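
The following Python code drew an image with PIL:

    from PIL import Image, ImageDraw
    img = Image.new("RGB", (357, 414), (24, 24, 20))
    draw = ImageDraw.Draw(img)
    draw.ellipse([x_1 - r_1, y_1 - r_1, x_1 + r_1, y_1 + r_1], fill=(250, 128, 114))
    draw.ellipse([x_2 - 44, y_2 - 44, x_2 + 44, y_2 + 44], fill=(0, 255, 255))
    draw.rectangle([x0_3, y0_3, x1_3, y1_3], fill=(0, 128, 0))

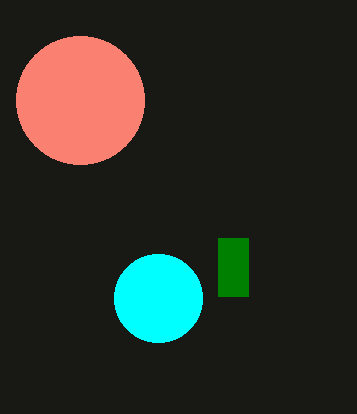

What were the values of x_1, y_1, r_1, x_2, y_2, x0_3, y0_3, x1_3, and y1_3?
x_1 = 80
y_1 = 100
r_1 = 64
x_2 = 158
y_2 = 298
x0_3 = 218
y0_3 = 238
x1_3 = 248
y1_3 = 296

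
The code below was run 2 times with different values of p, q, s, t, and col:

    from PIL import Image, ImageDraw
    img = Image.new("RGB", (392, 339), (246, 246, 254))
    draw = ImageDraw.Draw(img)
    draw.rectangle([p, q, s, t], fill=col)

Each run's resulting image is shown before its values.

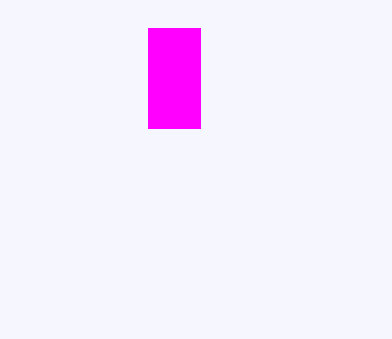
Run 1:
p = 148
q = 28
s = 200
t = 128
col = 'magenta'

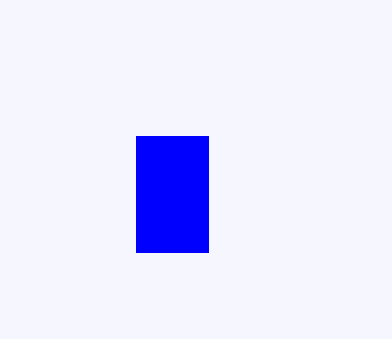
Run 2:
p = 136; q = 136; s = 208; t = 252; col = 'blue'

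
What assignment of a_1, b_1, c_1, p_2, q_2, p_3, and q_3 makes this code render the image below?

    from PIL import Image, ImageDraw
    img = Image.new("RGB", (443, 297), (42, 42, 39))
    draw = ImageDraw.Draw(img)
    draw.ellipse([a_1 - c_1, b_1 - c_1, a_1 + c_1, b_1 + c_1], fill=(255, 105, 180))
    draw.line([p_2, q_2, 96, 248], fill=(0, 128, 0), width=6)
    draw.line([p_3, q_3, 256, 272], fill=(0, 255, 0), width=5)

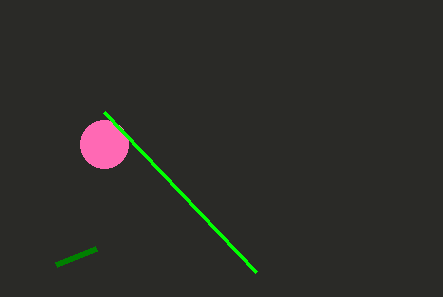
a_1 = 104, b_1 = 144, c_1 = 24, p_2 = 56, q_2 = 264, p_3 = 104, q_3 = 112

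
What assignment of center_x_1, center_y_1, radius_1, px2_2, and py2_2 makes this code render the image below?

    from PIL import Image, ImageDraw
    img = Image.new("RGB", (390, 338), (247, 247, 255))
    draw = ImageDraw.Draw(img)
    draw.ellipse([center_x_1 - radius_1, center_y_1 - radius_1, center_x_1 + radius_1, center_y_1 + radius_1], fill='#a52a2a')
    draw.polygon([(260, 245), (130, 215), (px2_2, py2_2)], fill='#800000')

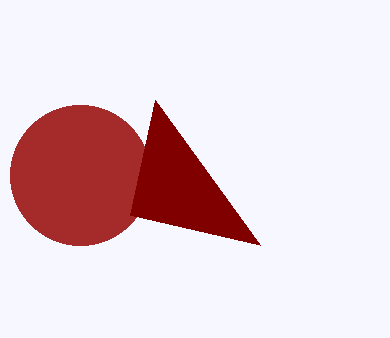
center_x_1 = 80, center_y_1 = 175, radius_1 = 70, px2_2 = 155, py2_2 = 100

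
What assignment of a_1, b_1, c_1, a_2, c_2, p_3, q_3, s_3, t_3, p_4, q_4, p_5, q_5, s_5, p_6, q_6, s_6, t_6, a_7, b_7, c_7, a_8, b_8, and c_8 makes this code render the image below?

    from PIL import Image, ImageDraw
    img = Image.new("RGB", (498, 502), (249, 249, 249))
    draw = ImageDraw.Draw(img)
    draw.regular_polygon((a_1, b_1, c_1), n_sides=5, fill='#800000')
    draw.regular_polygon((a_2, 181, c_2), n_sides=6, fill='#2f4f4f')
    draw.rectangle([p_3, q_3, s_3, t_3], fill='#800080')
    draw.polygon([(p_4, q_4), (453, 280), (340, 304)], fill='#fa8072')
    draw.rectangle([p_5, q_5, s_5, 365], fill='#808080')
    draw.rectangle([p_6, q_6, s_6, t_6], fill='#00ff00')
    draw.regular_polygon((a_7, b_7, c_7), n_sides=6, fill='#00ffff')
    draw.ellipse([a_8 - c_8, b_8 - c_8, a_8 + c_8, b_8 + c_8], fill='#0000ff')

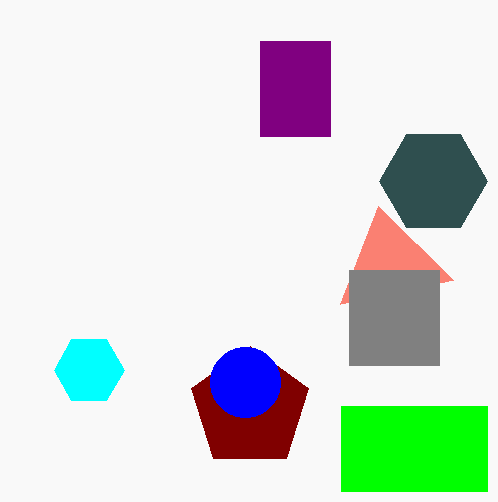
a_1 = 250, b_1 = 408, c_1 = 62, a_2 = 433, c_2 = 54, p_3 = 260, q_3 = 41, s_3 = 330, t_3 = 136, p_4 = 378, q_4 = 206, p_5 = 349, q_5 = 270, s_5 = 439, p_6 = 341, q_6 = 406, s_6 = 487, t_6 = 491, a_7 = 89, b_7 = 370, c_7 = 35, a_8 = 245, b_8 = 382, c_8 = 35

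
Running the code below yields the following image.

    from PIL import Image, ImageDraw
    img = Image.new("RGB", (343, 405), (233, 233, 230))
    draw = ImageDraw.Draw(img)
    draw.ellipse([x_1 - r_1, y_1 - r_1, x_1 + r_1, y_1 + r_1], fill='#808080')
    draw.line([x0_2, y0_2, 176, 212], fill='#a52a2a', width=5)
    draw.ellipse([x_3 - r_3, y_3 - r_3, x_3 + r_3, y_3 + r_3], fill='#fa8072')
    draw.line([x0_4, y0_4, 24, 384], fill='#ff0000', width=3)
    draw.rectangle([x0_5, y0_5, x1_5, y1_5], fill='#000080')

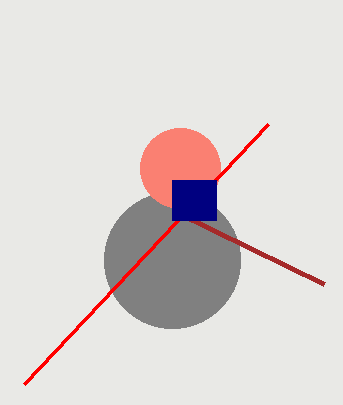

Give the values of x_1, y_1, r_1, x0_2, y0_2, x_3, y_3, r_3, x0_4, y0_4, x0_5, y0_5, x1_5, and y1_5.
x_1 = 172, y_1 = 260, r_1 = 68, x0_2 = 324, y0_2 = 284, x_3 = 180, y_3 = 168, r_3 = 40, x0_4 = 268, y0_4 = 124, x0_5 = 172, y0_5 = 180, x1_5 = 216, y1_5 = 220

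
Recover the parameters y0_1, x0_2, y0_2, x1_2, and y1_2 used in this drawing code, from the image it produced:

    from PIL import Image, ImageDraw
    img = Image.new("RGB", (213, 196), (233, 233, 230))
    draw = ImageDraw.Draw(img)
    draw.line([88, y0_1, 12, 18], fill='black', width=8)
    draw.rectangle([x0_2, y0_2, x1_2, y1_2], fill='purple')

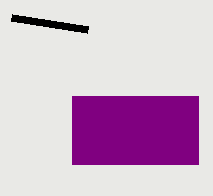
y0_1 = 30
x0_2 = 72
y0_2 = 96
x1_2 = 198
y1_2 = 164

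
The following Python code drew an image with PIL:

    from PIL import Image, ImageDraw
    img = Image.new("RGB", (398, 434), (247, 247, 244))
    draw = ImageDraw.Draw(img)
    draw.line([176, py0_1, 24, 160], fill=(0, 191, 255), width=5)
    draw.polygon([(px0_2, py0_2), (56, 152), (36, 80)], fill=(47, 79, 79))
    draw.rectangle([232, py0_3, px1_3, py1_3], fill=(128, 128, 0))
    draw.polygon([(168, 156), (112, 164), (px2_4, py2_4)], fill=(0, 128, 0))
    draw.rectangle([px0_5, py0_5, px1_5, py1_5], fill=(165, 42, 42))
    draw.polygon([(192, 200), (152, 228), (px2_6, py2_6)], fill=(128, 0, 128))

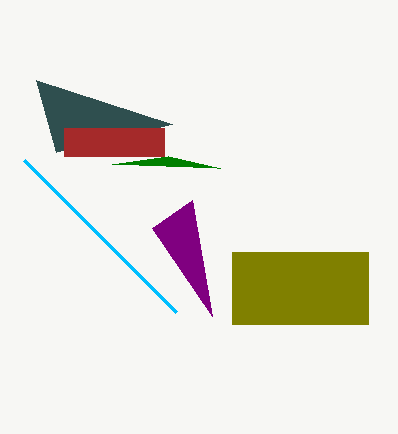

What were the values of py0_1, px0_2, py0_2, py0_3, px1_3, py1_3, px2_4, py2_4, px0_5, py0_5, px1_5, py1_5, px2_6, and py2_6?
py0_1 = 312; px0_2 = 172; py0_2 = 124; py0_3 = 252; px1_3 = 368; py1_3 = 324; px2_4 = 220; py2_4 = 168; px0_5 = 64; py0_5 = 128; px1_5 = 164; py1_5 = 156; px2_6 = 212; py2_6 = 316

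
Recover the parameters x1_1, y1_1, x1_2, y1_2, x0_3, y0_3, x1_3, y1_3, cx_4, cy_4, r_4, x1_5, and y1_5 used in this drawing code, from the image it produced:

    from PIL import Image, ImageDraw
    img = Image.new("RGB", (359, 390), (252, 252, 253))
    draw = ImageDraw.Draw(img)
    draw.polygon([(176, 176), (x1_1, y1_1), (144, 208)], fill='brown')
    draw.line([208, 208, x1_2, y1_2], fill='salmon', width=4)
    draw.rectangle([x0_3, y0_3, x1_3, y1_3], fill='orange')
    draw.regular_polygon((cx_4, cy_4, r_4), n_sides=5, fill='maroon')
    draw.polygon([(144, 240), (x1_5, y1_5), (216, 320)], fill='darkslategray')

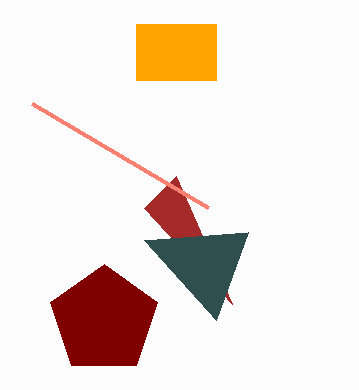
x1_1 = 232, y1_1 = 304, x1_2 = 32, y1_2 = 104, x0_3 = 136, y0_3 = 24, x1_3 = 216, y1_3 = 80, cx_4 = 104, cy_4 = 320, r_4 = 56, x1_5 = 248, y1_5 = 232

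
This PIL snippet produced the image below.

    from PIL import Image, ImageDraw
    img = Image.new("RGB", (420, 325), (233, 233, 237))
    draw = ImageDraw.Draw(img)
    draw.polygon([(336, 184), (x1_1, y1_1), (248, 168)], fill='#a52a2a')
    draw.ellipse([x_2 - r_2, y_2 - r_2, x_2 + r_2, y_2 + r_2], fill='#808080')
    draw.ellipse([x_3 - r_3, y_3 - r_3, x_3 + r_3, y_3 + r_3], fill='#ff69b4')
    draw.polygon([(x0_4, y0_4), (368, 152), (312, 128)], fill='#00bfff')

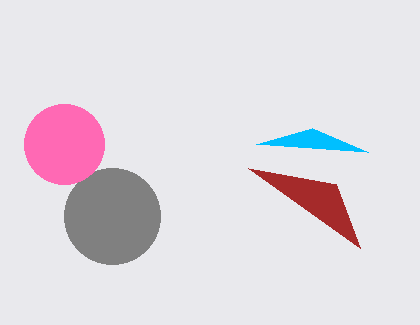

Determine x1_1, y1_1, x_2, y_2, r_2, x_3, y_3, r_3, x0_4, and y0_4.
x1_1 = 360
y1_1 = 248
x_2 = 112
y_2 = 216
r_2 = 48
x_3 = 64
y_3 = 144
r_3 = 40
x0_4 = 256
y0_4 = 144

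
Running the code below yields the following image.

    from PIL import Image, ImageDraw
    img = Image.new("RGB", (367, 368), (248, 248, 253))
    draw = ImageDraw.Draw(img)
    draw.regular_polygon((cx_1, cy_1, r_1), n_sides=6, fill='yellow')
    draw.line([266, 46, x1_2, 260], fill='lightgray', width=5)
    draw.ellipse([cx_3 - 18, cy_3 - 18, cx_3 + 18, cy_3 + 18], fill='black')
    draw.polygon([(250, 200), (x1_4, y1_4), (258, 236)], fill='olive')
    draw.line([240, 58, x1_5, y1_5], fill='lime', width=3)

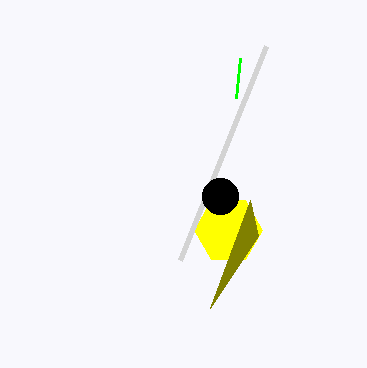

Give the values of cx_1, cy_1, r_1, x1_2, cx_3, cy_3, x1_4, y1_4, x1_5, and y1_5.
cx_1 = 228, cy_1 = 230, r_1 = 34, x1_2 = 180, cx_3 = 220, cy_3 = 196, x1_4 = 210, y1_4 = 308, x1_5 = 236, y1_5 = 98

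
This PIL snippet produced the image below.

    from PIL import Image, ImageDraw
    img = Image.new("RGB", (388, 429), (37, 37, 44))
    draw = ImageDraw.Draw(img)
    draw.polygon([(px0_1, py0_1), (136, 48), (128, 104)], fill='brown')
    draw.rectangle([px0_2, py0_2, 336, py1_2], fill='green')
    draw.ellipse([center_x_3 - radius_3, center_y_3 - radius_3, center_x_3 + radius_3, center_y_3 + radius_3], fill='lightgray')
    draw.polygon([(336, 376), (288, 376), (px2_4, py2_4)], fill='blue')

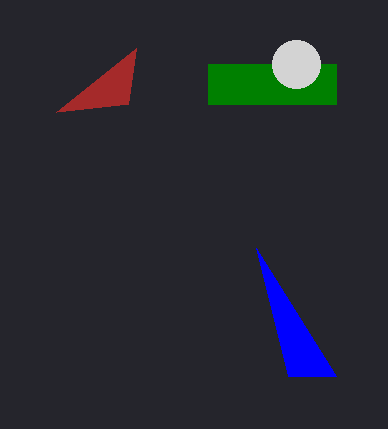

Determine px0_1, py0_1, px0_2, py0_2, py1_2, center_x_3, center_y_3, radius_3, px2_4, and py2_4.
px0_1 = 56, py0_1 = 112, px0_2 = 208, py0_2 = 64, py1_2 = 104, center_x_3 = 296, center_y_3 = 64, radius_3 = 24, px2_4 = 256, py2_4 = 248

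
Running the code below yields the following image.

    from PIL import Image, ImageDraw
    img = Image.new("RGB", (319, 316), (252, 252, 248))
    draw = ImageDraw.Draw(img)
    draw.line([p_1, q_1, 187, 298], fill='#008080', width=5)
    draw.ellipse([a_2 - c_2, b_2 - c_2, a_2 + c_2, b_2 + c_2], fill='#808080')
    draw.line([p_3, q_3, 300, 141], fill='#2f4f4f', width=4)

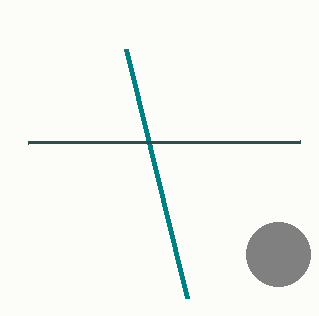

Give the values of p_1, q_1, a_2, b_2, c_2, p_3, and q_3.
p_1 = 126; q_1 = 49; a_2 = 278; b_2 = 254; c_2 = 32; p_3 = 28; q_3 = 142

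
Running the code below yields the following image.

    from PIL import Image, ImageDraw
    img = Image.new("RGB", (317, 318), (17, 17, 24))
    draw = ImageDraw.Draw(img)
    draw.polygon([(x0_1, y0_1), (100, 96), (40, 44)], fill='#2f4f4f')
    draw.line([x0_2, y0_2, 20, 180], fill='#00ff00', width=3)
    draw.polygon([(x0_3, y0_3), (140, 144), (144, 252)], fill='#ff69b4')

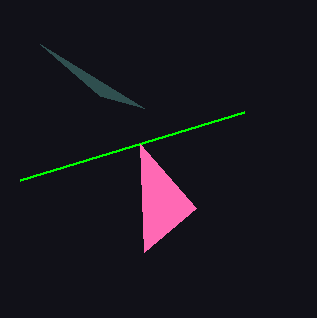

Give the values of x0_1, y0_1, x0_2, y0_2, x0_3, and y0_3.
x0_1 = 144
y0_1 = 108
x0_2 = 244
y0_2 = 112
x0_3 = 196
y0_3 = 208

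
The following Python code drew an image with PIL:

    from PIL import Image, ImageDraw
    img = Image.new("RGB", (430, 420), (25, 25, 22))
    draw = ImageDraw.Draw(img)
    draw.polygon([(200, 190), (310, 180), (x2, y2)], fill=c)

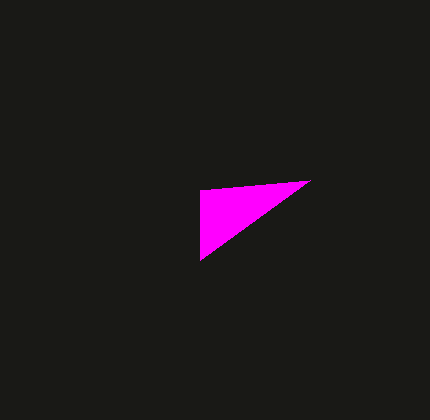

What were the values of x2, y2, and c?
x2 = 200
y2 = 260
c = 'magenta'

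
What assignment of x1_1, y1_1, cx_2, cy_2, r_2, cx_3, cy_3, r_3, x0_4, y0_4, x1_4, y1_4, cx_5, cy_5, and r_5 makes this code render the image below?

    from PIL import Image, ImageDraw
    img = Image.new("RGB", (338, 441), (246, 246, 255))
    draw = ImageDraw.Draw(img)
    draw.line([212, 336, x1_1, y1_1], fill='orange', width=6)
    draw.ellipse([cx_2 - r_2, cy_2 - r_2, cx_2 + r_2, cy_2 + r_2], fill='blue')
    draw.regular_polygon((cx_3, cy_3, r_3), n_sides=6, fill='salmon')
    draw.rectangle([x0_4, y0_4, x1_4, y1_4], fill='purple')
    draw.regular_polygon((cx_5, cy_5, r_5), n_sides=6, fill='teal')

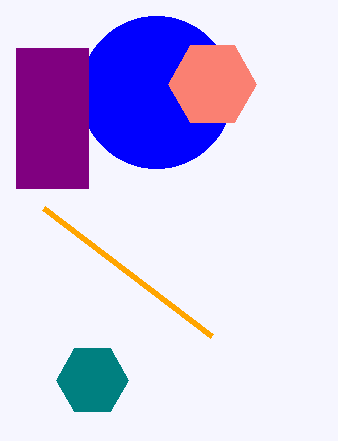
x1_1 = 44; y1_1 = 208; cx_2 = 156; cy_2 = 92; r_2 = 76; cx_3 = 212; cy_3 = 84; r_3 = 44; x0_4 = 16; y0_4 = 48; x1_4 = 88; y1_4 = 188; cx_5 = 92; cy_5 = 380; r_5 = 36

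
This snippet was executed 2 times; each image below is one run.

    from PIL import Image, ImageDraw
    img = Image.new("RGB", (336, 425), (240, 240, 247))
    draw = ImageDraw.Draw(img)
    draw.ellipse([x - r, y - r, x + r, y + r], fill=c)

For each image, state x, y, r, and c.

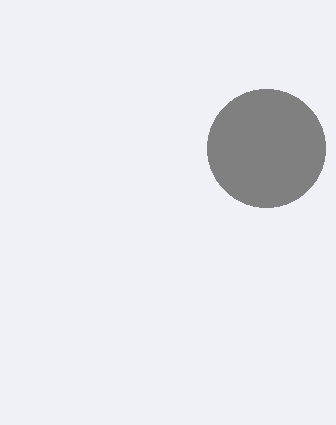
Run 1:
x = 266, y = 148, r = 59, c = 'gray'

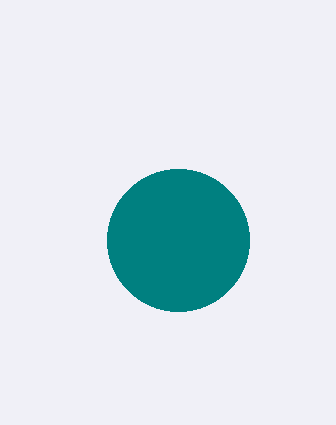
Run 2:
x = 178
y = 240
r = 71
c = 'teal'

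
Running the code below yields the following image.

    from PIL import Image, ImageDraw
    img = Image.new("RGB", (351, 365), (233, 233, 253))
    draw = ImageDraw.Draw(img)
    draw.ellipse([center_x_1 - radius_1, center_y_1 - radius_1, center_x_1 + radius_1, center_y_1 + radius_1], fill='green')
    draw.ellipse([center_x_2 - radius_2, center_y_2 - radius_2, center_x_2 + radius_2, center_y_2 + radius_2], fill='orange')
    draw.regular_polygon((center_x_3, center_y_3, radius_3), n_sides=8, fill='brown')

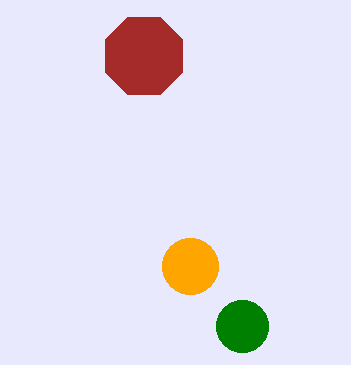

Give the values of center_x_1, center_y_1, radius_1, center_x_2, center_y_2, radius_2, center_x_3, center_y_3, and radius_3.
center_x_1 = 242; center_y_1 = 326; radius_1 = 26; center_x_2 = 190; center_y_2 = 266; radius_2 = 28; center_x_3 = 144; center_y_3 = 56; radius_3 = 42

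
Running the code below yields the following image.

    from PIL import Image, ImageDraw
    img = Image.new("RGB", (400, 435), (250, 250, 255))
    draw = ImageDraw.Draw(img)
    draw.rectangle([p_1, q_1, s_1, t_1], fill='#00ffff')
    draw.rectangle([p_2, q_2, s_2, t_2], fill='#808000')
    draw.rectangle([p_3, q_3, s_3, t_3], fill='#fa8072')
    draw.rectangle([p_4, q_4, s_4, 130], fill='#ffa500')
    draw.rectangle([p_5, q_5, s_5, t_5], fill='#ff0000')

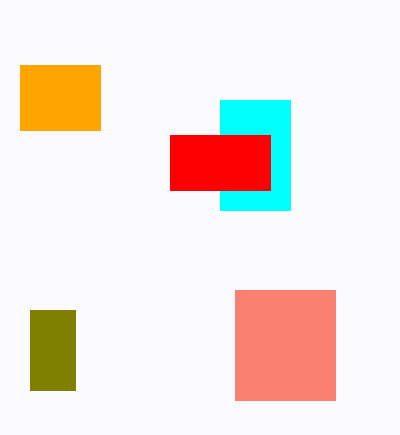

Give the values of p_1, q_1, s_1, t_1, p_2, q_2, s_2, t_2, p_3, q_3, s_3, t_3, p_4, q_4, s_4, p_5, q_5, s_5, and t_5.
p_1 = 220
q_1 = 100
s_1 = 290
t_1 = 210
p_2 = 30
q_2 = 310
s_2 = 75
t_2 = 390
p_3 = 235
q_3 = 290
s_3 = 335
t_3 = 400
p_4 = 20
q_4 = 65
s_4 = 100
p_5 = 170
q_5 = 135
s_5 = 270
t_5 = 190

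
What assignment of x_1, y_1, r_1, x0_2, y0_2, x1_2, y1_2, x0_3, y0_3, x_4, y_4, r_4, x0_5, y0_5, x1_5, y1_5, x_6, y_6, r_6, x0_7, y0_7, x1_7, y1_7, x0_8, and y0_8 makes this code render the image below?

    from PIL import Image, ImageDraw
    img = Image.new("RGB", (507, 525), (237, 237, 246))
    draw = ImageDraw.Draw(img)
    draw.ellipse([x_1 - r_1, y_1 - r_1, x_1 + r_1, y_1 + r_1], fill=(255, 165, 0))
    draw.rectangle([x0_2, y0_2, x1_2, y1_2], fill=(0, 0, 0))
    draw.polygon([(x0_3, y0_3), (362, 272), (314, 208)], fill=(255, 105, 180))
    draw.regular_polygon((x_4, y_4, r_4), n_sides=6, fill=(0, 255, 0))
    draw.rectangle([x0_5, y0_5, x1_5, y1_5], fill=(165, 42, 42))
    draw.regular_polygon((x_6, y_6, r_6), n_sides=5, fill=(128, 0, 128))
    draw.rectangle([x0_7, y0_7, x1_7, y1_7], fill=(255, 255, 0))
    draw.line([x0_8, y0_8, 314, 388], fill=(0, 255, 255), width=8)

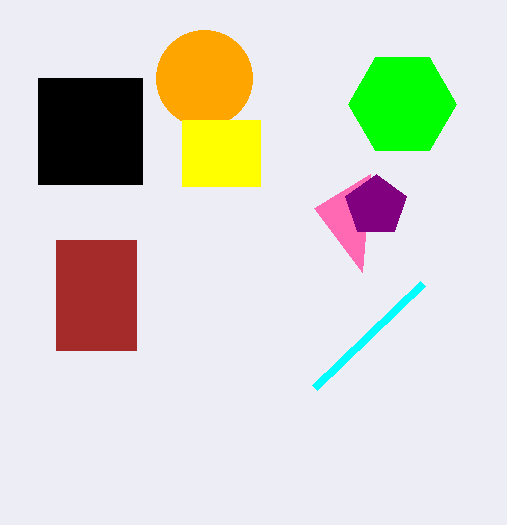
x_1 = 204, y_1 = 78, r_1 = 48, x0_2 = 38, y0_2 = 78, x1_2 = 142, y1_2 = 184, x0_3 = 370, y0_3 = 174, x_4 = 402, y_4 = 104, r_4 = 54, x0_5 = 56, y0_5 = 240, x1_5 = 136, y1_5 = 350, x_6 = 376, y_6 = 206, r_6 = 32, x0_7 = 182, y0_7 = 120, x1_7 = 260, y1_7 = 186, x0_8 = 422, y0_8 = 284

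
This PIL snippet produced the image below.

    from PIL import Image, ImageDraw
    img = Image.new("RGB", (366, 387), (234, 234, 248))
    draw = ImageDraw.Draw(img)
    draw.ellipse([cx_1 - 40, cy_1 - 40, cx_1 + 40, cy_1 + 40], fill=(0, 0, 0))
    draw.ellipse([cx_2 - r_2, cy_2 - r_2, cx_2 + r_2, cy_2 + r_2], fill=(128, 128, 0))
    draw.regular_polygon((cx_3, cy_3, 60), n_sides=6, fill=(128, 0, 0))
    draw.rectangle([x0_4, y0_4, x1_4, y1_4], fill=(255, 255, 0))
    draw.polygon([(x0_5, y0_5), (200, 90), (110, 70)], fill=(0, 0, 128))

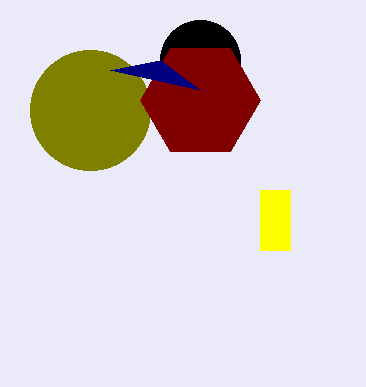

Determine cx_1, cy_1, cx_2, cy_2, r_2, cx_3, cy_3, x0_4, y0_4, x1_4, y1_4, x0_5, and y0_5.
cx_1 = 200
cy_1 = 60
cx_2 = 90
cy_2 = 110
r_2 = 60
cx_3 = 200
cy_3 = 100
x0_4 = 260
y0_4 = 190
x1_4 = 290
y1_4 = 250
x0_5 = 160
y0_5 = 60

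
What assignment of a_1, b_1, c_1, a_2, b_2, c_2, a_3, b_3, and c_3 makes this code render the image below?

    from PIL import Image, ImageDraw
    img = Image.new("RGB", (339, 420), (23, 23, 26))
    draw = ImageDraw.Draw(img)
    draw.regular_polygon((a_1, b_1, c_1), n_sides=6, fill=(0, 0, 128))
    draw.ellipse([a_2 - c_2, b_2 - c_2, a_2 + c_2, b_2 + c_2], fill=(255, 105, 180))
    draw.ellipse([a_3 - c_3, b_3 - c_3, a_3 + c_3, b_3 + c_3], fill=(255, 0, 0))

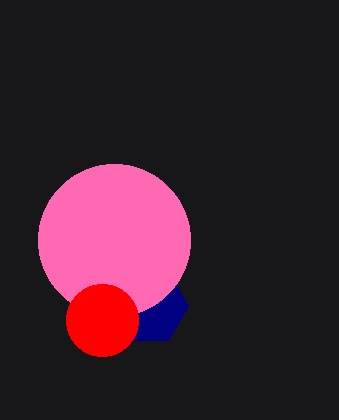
a_1 = 148
b_1 = 306
c_1 = 40
a_2 = 114
b_2 = 240
c_2 = 76
a_3 = 102
b_3 = 320
c_3 = 36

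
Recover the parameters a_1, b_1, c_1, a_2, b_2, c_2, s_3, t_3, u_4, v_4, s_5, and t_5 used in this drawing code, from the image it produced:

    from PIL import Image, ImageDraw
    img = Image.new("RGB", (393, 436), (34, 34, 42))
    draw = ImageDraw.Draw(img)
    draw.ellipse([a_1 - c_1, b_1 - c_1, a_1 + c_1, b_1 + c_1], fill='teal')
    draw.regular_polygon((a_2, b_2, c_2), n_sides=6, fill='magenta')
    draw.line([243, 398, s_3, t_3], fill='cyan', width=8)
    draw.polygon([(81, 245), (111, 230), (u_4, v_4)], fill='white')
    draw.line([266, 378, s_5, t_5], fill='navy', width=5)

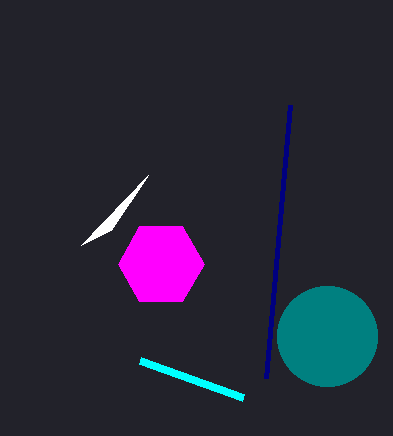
a_1 = 327; b_1 = 336; c_1 = 50; a_2 = 161; b_2 = 264; c_2 = 43; s_3 = 140; t_3 = 361; u_4 = 148; v_4 = 175; s_5 = 290; t_5 = 105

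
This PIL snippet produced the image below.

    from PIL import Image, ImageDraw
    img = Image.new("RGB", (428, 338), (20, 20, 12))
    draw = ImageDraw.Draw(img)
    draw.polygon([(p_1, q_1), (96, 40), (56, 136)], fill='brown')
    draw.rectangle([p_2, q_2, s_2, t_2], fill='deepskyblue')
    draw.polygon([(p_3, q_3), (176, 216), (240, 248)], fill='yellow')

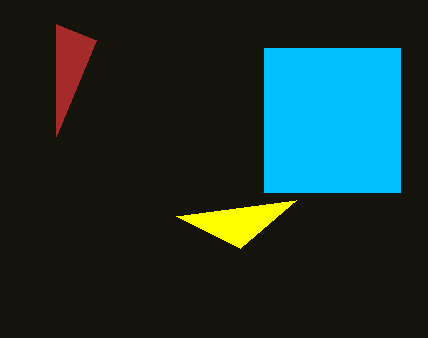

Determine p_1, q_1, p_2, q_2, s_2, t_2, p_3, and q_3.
p_1 = 56
q_1 = 24
p_2 = 264
q_2 = 48
s_2 = 400
t_2 = 192
p_3 = 296
q_3 = 200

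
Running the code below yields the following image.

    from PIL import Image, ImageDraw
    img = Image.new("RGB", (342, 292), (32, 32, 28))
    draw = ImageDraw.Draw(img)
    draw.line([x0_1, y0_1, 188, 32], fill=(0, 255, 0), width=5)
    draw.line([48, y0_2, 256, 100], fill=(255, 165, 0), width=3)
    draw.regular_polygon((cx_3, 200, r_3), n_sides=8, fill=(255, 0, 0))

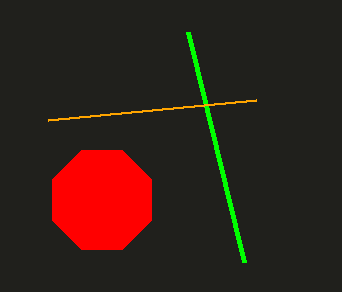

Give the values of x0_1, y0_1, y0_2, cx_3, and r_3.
x0_1 = 244; y0_1 = 262; y0_2 = 120; cx_3 = 102; r_3 = 54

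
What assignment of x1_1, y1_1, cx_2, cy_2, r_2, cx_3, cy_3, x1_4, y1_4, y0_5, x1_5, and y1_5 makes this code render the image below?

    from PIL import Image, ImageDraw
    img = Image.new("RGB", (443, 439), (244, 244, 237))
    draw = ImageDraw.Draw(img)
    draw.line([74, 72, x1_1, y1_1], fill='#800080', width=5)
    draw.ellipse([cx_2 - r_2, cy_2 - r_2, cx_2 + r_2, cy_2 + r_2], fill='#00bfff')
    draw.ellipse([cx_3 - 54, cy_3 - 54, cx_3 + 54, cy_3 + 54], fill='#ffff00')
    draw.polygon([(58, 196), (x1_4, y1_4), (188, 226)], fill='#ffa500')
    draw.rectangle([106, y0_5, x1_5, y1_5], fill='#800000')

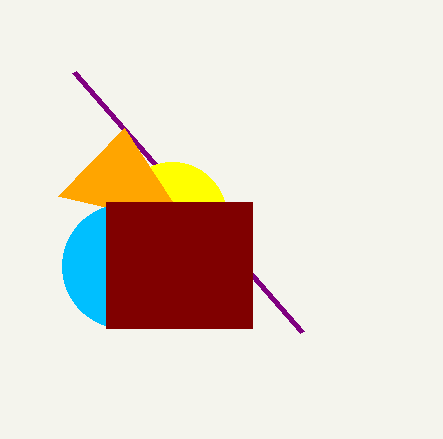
x1_1 = 302
y1_1 = 332
cx_2 = 124
cy_2 = 266
r_2 = 62
cx_3 = 172
cy_3 = 216
x1_4 = 124
y1_4 = 128
y0_5 = 202
x1_5 = 252
y1_5 = 328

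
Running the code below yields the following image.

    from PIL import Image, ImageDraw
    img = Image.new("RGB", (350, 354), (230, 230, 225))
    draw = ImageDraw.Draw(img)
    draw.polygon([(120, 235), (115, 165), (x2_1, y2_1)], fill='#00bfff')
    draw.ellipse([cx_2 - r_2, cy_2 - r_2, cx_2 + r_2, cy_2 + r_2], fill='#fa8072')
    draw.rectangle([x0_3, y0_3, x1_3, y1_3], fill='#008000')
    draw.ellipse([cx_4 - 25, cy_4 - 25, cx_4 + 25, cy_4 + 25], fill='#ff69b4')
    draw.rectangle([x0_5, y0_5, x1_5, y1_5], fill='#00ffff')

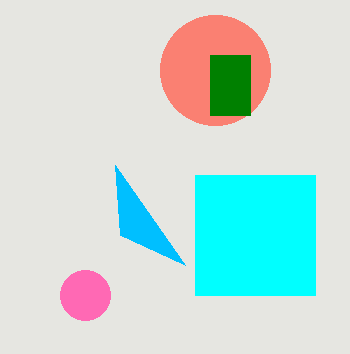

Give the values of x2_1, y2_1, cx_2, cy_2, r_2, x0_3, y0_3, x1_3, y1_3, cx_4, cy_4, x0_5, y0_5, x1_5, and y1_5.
x2_1 = 185, y2_1 = 265, cx_2 = 215, cy_2 = 70, r_2 = 55, x0_3 = 210, y0_3 = 55, x1_3 = 250, y1_3 = 115, cx_4 = 85, cy_4 = 295, x0_5 = 195, y0_5 = 175, x1_5 = 315, y1_5 = 295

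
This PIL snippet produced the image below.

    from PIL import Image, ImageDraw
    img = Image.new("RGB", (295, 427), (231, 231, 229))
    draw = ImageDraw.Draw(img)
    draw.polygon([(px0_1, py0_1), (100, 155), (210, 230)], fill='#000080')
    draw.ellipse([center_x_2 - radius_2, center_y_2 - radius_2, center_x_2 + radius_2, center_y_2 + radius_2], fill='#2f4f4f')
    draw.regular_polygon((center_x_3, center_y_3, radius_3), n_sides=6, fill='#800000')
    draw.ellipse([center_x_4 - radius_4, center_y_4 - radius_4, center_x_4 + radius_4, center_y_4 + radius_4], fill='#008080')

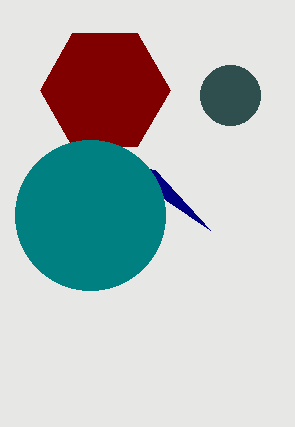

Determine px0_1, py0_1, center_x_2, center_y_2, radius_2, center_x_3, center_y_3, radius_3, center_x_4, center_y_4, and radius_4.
px0_1 = 155, py0_1 = 170, center_x_2 = 230, center_y_2 = 95, radius_2 = 30, center_x_3 = 105, center_y_3 = 90, radius_3 = 65, center_x_4 = 90, center_y_4 = 215, radius_4 = 75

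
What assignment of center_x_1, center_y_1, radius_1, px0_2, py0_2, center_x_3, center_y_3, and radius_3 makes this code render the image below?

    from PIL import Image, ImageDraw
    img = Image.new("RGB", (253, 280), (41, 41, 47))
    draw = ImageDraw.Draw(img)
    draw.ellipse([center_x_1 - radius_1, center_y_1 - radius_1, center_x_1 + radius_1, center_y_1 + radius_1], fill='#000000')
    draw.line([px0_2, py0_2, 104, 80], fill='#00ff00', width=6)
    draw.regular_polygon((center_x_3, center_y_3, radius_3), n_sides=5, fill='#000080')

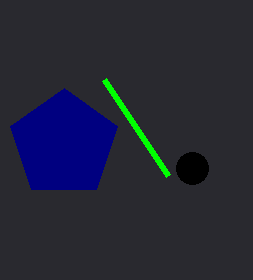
center_x_1 = 192, center_y_1 = 168, radius_1 = 16, px0_2 = 168, py0_2 = 176, center_x_3 = 64, center_y_3 = 144, radius_3 = 56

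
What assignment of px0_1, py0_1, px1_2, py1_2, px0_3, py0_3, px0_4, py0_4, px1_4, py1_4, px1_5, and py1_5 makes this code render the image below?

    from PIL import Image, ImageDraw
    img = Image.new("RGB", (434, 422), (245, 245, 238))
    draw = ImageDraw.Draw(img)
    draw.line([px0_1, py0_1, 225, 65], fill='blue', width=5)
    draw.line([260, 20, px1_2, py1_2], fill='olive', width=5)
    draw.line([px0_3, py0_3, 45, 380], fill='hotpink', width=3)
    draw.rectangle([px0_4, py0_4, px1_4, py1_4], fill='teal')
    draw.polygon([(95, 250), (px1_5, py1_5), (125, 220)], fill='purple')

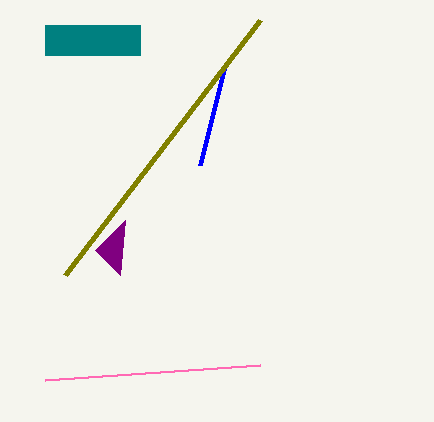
px0_1 = 200
py0_1 = 165
px1_2 = 65
py1_2 = 275
px0_3 = 260
py0_3 = 365
px0_4 = 45
py0_4 = 25
px1_4 = 140
py1_4 = 55
px1_5 = 120
py1_5 = 275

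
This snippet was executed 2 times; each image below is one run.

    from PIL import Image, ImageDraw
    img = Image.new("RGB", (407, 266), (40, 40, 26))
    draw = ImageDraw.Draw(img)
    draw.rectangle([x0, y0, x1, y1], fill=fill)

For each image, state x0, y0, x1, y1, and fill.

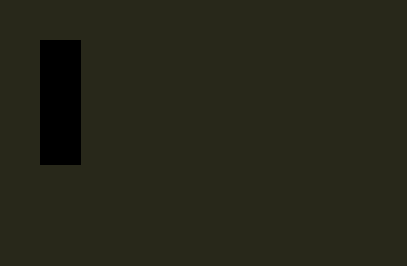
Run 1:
x0 = 40
y0 = 40
x1 = 80
y1 = 164
fill = 'black'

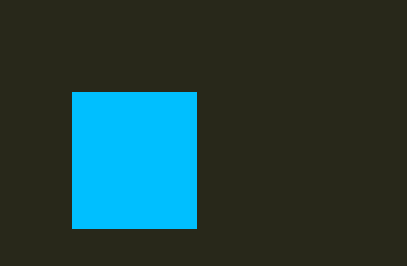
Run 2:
x0 = 72
y0 = 92
x1 = 196
y1 = 228
fill = 'deepskyblue'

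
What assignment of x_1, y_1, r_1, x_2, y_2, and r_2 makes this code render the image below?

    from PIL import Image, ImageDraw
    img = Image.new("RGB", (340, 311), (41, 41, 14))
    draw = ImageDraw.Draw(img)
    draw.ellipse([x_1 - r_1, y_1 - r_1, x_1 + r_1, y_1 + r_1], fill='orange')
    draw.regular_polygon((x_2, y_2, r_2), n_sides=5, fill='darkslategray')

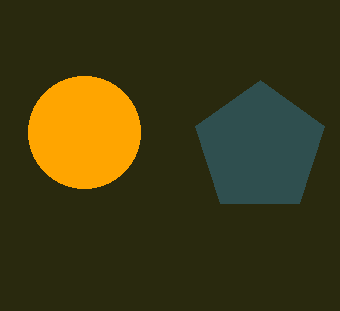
x_1 = 84; y_1 = 132; r_1 = 56; x_2 = 260; y_2 = 148; r_2 = 68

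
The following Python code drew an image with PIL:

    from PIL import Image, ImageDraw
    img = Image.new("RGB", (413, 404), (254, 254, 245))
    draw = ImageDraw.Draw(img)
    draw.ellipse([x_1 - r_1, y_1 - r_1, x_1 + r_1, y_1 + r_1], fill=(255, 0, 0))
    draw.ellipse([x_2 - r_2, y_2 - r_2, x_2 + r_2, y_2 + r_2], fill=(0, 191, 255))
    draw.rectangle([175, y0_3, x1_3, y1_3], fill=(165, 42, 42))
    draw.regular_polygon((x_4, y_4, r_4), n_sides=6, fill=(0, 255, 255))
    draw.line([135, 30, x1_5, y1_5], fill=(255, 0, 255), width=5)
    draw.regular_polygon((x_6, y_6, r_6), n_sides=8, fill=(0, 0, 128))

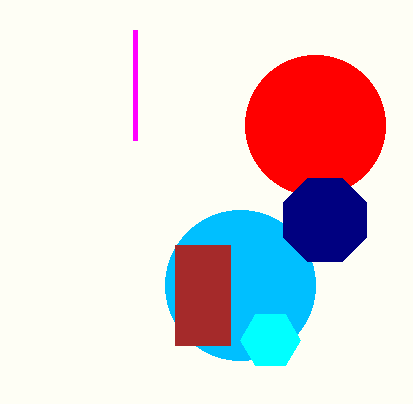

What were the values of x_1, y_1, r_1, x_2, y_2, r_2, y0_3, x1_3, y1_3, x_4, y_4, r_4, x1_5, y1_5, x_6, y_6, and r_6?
x_1 = 315
y_1 = 125
r_1 = 70
x_2 = 240
y_2 = 285
r_2 = 75
y0_3 = 245
x1_3 = 230
y1_3 = 345
x_4 = 270
y_4 = 340
r_4 = 30
x1_5 = 135
y1_5 = 140
x_6 = 325
y_6 = 220
r_6 = 45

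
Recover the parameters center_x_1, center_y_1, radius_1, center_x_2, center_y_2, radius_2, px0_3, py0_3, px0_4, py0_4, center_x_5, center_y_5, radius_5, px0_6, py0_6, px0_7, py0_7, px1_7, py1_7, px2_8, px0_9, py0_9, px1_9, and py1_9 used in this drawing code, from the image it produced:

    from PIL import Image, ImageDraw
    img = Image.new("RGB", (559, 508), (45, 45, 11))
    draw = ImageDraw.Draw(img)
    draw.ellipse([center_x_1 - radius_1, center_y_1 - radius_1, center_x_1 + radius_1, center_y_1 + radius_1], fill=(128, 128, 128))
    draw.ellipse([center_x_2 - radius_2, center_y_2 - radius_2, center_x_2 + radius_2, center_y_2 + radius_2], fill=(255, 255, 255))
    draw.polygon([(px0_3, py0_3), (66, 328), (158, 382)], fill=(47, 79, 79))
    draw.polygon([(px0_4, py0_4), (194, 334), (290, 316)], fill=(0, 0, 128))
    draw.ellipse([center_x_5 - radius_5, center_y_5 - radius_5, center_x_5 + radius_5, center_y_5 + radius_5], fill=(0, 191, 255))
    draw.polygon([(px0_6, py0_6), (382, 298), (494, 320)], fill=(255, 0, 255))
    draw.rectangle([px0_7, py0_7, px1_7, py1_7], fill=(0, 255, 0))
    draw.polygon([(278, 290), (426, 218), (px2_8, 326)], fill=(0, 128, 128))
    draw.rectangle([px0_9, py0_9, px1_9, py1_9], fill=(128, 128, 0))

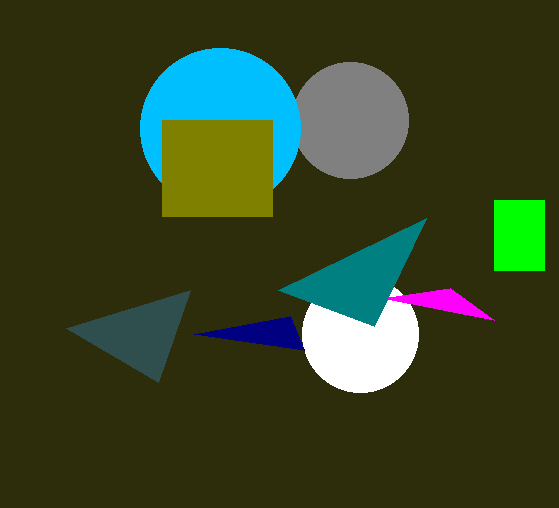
center_x_1 = 350
center_y_1 = 120
radius_1 = 58
center_x_2 = 360
center_y_2 = 334
radius_2 = 58
px0_3 = 190
py0_3 = 290
px0_4 = 304
py0_4 = 350
center_x_5 = 220
center_y_5 = 128
radius_5 = 80
px0_6 = 450
py0_6 = 288
px0_7 = 494
py0_7 = 200
px1_7 = 544
py1_7 = 270
px2_8 = 374
px0_9 = 162
py0_9 = 120
px1_9 = 272
py1_9 = 216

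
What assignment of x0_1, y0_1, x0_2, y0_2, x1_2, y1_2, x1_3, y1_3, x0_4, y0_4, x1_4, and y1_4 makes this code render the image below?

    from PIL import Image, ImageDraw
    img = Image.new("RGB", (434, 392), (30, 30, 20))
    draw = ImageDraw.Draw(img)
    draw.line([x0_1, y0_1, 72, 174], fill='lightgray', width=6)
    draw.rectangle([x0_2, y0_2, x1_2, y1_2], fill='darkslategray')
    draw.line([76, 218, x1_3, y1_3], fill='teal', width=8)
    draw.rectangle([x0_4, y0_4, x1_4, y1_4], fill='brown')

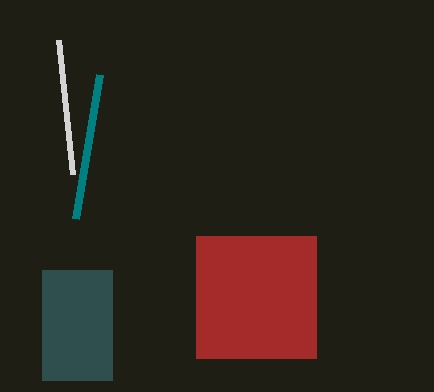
x0_1 = 58; y0_1 = 40; x0_2 = 42; y0_2 = 270; x1_2 = 112; y1_2 = 380; x1_3 = 100; y1_3 = 74; x0_4 = 196; y0_4 = 236; x1_4 = 316; y1_4 = 358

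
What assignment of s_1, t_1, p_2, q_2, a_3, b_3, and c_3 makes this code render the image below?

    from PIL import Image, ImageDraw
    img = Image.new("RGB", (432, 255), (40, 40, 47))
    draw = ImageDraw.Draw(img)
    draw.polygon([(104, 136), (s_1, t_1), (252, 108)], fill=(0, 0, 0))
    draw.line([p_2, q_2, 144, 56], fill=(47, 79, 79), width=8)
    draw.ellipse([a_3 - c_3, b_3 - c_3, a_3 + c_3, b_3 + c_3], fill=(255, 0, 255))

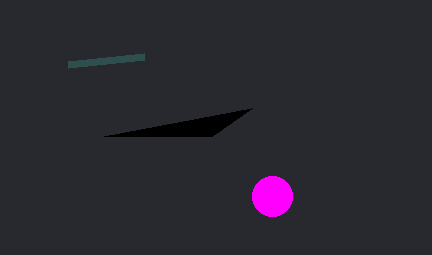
s_1 = 212; t_1 = 136; p_2 = 68; q_2 = 64; a_3 = 272; b_3 = 196; c_3 = 20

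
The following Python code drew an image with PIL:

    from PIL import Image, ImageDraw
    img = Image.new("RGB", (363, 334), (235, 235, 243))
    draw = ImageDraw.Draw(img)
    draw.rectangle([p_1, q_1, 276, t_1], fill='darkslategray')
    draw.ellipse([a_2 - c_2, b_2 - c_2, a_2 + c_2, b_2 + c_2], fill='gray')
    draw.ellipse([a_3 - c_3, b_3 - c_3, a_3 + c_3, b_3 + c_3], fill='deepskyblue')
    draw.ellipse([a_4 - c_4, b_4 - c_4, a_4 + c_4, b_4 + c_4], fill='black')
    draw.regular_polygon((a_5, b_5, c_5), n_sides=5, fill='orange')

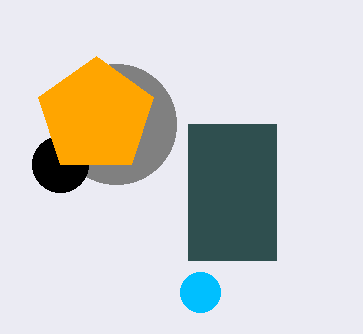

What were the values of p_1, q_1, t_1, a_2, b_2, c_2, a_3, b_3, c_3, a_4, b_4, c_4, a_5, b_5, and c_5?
p_1 = 188; q_1 = 124; t_1 = 260; a_2 = 116; b_2 = 124; c_2 = 60; a_3 = 200; b_3 = 292; c_3 = 20; a_4 = 60; b_4 = 164; c_4 = 28; a_5 = 96; b_5 = 116; c_5 = 60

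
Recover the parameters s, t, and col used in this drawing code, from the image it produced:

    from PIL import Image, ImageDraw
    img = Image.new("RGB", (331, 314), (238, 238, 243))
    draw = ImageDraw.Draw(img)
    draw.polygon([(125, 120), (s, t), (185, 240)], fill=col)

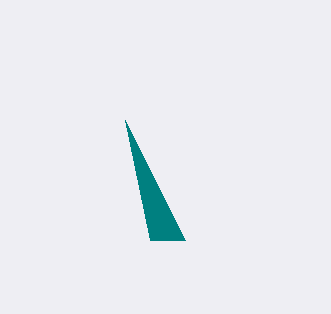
s = 150
t = 240
col = 'teal'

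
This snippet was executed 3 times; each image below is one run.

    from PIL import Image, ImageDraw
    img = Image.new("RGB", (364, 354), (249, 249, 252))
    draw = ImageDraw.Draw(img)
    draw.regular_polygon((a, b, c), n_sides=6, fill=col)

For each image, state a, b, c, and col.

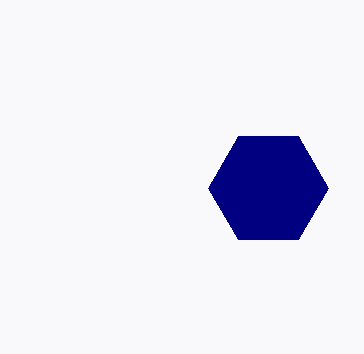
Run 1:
a = 268, b = 188, c = 60, col = 'navy'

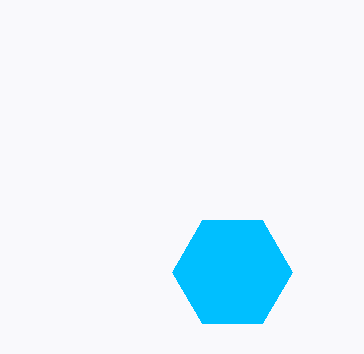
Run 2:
a = 232; b = 272; c = 60; col = 'deepskyblue'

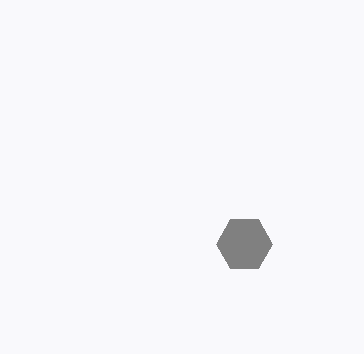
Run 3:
a = 244
b = 244
c = 28
col = 'gray'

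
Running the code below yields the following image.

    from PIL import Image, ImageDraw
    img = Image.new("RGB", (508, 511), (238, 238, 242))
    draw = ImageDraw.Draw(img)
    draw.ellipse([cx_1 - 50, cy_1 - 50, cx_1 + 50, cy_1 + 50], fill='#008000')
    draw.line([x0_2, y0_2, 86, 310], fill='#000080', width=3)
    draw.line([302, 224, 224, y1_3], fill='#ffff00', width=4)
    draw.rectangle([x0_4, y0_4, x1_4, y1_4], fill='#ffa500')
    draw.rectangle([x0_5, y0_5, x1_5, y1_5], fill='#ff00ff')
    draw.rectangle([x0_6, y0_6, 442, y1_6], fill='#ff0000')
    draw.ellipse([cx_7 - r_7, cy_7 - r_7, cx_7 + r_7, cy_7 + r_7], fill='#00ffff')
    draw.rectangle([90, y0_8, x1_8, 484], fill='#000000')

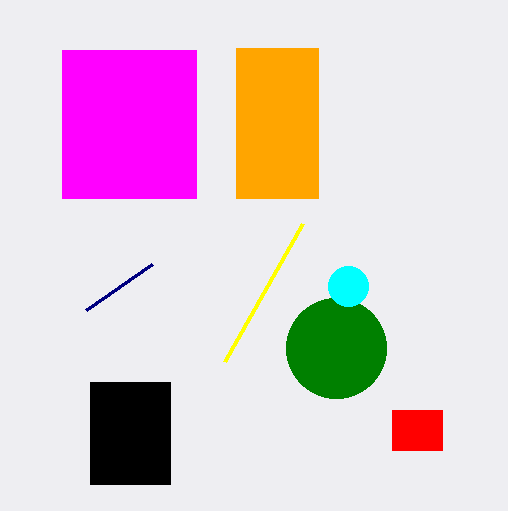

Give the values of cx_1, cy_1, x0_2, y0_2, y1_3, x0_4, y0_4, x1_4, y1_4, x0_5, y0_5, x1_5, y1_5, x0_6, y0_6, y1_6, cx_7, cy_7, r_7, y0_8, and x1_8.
cx_1 = 336
cy_1 = 348
x0_2 = 152
y0_2 = 264
y1_3 = 362
x0_4 = 236
y0_4 = 48
x1_4 = 318
y1_4 = 198
x0_5 = 62
y0_5 = 50
x1_5 = 196
y1_5 = 198
x0_6 = 392
y0_6 = 410
y1_6 = 450
cx_7 = 348
cy_7 = 286
r_7 = 20
y0_8 = 382
x1_8 = 170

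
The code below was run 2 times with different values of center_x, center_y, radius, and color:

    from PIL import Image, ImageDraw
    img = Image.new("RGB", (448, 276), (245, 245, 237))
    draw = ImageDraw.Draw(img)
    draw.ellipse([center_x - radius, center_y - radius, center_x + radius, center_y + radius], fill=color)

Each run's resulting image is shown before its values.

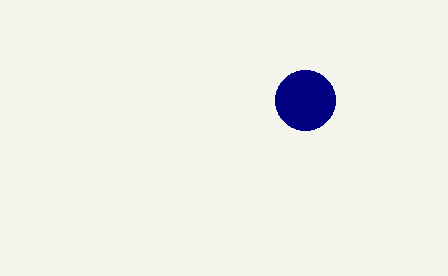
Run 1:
center_x = 305, center_y = 100, radius = 30, color = 'navy'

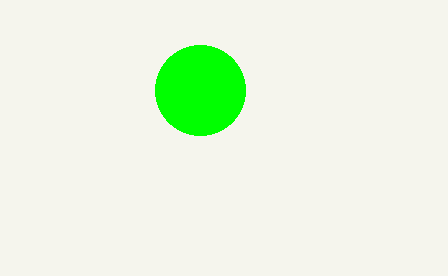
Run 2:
center_x = 200, center_y = 90, radius = 45, color = 'lime'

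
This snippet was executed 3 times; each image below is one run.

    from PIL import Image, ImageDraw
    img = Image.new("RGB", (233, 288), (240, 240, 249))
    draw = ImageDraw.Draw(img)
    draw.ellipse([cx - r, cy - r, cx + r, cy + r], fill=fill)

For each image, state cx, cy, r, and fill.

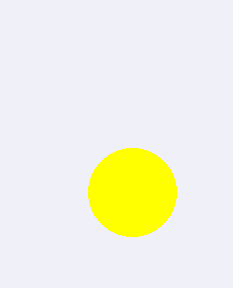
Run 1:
cx = 132
cy = 192
r = 44
fill = 'yellow'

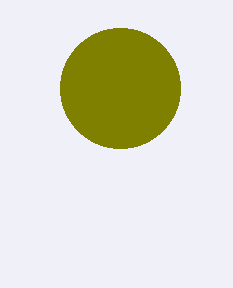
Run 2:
cx = 120
cy = 88
r = 60
fill = 'olive'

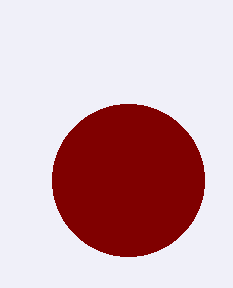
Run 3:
cx = 128, cy = 180, r = 76, fill = 'maroon'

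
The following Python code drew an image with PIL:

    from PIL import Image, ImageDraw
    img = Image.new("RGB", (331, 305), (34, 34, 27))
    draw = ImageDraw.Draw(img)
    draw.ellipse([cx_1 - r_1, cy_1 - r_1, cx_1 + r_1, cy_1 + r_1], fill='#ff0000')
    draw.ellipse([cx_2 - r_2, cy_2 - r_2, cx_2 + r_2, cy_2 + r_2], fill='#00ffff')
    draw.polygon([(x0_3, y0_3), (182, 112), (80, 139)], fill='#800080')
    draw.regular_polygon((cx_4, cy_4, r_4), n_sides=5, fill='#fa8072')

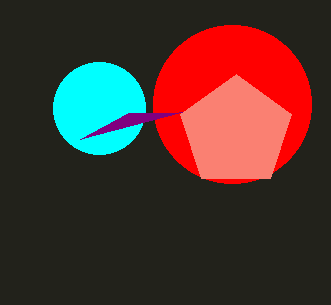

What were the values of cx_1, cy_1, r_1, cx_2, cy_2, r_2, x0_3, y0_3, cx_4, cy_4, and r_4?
cx_1 = 232, cy_1 = 104, r_1 = 79, cx_2 = 99, cy_2 = 108, r_2 = 46, x0_3 = 128, y0_3 = 113, cx_4 = 236, cy_4 = 132, r_4 = 58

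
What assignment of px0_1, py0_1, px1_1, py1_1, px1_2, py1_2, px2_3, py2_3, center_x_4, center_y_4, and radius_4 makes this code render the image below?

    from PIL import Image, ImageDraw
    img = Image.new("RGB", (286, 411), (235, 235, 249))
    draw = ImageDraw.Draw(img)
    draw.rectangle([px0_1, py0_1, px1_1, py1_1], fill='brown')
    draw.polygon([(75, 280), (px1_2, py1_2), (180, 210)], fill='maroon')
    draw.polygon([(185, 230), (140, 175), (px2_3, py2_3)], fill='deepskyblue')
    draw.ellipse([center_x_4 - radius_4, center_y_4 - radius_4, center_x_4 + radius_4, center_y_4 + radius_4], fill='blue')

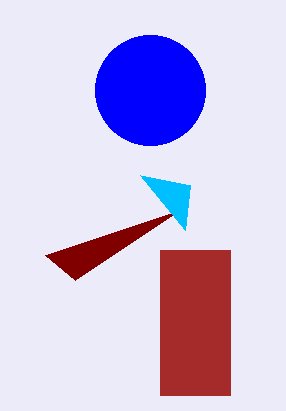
px0_1 = 160
py0_1 = 250
px1_1 = 230
py1_1 = 395
px1_2 = 45
py1_2 = 255
px2_3 = 190
py2_3 = 185
center_x_4 = 150
center_y_4 = 90
radius_4 = 55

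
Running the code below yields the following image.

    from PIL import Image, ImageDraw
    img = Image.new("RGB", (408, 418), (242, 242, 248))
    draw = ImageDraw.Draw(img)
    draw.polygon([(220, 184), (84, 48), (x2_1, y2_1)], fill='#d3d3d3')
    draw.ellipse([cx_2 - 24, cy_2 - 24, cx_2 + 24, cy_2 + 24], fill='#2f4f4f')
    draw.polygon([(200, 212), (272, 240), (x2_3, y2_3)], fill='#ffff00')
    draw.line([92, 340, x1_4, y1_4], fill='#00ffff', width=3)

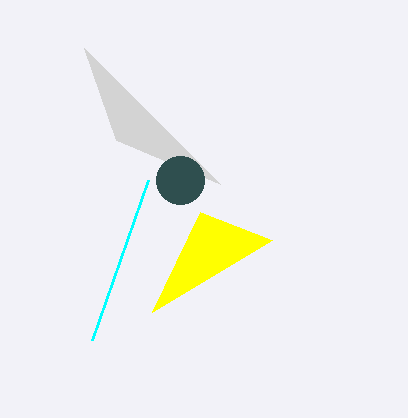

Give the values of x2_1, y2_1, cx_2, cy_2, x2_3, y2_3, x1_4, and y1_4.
x2_1 = 116; y2_1 = 140; cx_2 = 180; cy_2 = 180; x2_3 = 152; y2_3 = 312; x1_4 = 148; y1_4 = 180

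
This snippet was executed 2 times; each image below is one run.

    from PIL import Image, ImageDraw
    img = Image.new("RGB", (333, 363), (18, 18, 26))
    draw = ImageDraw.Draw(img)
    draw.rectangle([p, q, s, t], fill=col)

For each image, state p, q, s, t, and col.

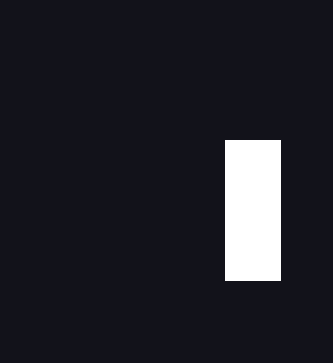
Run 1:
p = 225, q = 140, s = 280, t = 280, col = 'white'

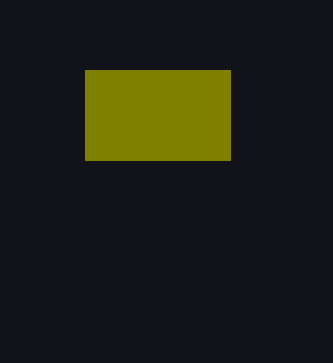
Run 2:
p = 85
q = 70
s = 230
t = 160
col = 'olive'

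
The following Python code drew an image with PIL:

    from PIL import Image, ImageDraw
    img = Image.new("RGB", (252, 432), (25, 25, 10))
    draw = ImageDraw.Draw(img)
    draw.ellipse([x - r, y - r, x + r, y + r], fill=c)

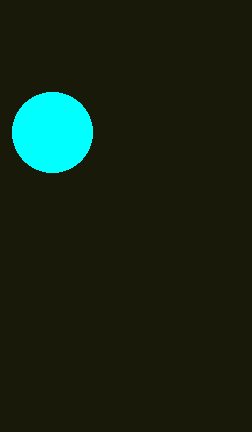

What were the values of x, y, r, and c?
x = 52; y = 132; r = 40; c = 'cyan'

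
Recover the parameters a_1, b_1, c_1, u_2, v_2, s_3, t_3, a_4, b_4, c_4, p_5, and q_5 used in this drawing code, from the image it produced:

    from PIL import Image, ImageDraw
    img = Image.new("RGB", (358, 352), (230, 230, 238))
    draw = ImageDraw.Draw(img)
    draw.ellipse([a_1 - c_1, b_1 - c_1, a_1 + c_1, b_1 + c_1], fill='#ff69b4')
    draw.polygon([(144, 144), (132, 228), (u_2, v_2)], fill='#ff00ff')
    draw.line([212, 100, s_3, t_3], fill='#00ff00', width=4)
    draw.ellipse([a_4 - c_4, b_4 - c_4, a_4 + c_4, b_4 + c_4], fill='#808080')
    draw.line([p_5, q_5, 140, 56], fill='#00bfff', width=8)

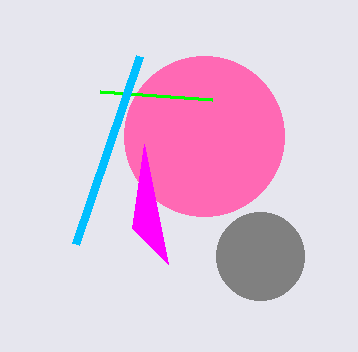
a_1 = 204; b_1 = 136; c_1 = 80; u_2 = 168; v_2 = 264; s_3 = 100; t_3 = 92; a_4 = 260; b_4 = 256; c_4 = 44; p_5 = 76; q_5 = 244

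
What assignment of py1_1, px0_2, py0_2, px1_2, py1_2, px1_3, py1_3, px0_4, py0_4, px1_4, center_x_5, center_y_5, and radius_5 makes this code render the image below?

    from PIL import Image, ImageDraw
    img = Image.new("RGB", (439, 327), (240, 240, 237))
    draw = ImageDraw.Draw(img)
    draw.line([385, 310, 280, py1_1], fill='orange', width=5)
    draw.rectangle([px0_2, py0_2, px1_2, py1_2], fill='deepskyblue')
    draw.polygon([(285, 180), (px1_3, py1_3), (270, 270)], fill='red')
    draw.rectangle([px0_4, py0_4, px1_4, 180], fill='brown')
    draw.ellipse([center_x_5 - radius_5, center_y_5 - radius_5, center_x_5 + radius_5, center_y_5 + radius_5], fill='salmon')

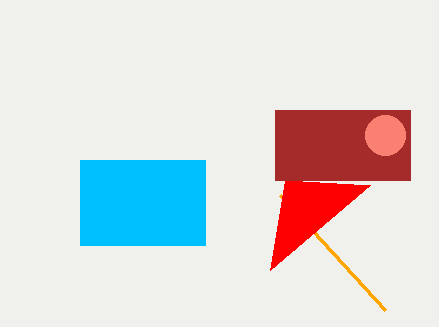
py1_1 = 195
px0_2 = 80
py0_2 = 160
px1_2 = 205
py1_2 = 245
px1_3 = 370
py1_3 = 185
px0_4 = 275
py0_4 = 110
px1_4 = 410
center_x_5 = 385
center_y_5 = 135
radius_5 = 20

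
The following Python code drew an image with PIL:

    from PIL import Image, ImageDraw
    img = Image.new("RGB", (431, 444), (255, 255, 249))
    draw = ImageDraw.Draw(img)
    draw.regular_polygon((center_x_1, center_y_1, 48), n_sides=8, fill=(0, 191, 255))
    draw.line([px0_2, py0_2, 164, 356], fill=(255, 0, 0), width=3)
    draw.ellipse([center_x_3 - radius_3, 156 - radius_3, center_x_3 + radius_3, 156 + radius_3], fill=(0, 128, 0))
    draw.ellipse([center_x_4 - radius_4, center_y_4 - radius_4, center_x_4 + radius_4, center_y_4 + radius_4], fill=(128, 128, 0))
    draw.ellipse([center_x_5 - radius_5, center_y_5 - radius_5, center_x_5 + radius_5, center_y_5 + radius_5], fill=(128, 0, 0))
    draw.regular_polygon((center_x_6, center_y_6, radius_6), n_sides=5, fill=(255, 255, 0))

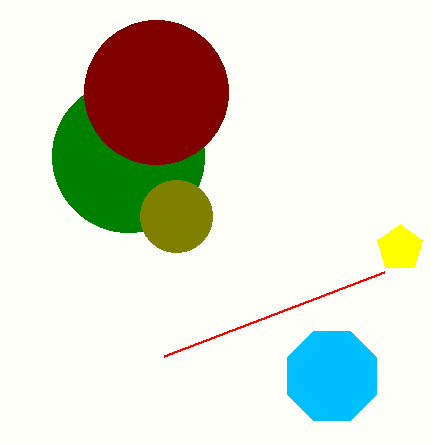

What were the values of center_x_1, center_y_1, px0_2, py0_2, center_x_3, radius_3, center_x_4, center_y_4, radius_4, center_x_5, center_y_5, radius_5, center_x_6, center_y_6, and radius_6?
center_x_1 = 332
center_y_1 = 376
px0_2 = 384
py0_2 = 272
center_x_3 = 128
radius_3 = 76
center_x_4 = 176
center_y_4 = 216
radius_4 = 36
center_x_5 = 156
center_y_5 = 92
radius_5 = 72
center_x_6 = 400
center_y_6 = 248
radius_6 = 24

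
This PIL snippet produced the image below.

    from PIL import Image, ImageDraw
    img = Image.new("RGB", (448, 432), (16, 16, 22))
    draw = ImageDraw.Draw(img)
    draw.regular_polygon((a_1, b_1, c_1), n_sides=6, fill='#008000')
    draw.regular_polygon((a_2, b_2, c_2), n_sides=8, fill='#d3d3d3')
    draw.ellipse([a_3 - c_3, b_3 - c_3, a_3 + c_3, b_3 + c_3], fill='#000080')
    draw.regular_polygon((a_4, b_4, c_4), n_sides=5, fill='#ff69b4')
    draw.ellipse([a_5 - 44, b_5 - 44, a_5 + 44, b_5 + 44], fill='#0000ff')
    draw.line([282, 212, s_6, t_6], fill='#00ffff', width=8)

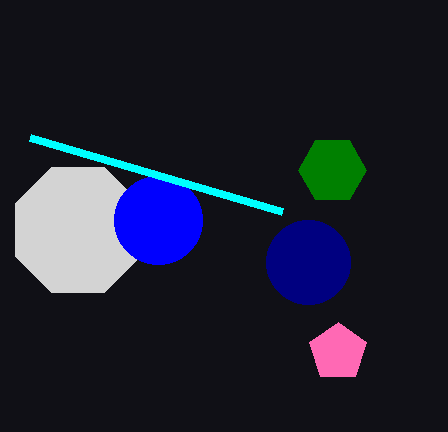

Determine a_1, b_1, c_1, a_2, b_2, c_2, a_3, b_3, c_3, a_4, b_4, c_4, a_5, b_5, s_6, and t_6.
a_1 = 332, b_1 = 170, c_1 = 34, a_2 = 78, b_2 = 230, c_2 = 68, a_3 = 308, b_3 = 262, c_3 = 42, a_4 = 338, b_4 = 352, c_4 = 30, a_5 = 158, b_5 = 220, s_6 = 30, t_6 = 138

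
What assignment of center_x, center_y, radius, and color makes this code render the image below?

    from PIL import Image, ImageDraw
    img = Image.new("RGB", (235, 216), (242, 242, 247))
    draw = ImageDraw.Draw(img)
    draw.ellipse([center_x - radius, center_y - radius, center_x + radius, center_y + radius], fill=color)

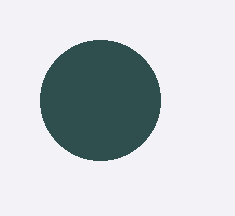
center_x = 100
center_y = 100
radius = 60
color = 'darkslategray'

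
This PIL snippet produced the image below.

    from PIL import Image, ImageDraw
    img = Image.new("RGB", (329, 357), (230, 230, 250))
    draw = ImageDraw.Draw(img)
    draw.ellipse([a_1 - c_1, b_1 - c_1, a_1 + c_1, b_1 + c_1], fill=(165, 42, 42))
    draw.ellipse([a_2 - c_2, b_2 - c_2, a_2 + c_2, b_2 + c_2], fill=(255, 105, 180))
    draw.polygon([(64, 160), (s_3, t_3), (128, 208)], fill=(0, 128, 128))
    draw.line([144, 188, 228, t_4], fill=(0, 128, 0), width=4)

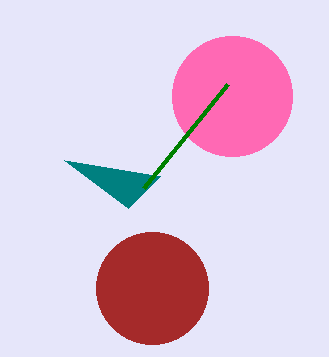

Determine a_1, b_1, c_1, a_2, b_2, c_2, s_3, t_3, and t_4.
a_1 = 152
b_1 = 288
c_1 = 56
a_2 = 232
b_2 = 96
c_2 = 60
s_3 = 160
t_3 = 176
t_4 = 84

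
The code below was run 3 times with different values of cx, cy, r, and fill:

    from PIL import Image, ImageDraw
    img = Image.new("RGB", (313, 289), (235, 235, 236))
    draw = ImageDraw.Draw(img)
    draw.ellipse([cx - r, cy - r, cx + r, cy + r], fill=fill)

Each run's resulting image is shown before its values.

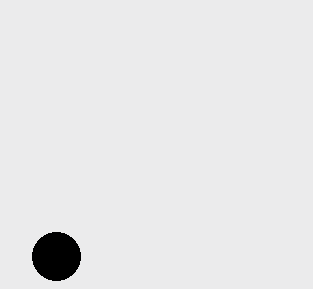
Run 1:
cx = 56, cy = 256, r = 24, fill = 'black'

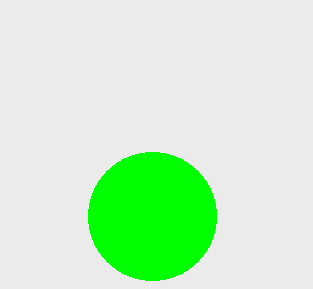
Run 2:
cx = 152
cy = 216
r = 64
fill = 'lime'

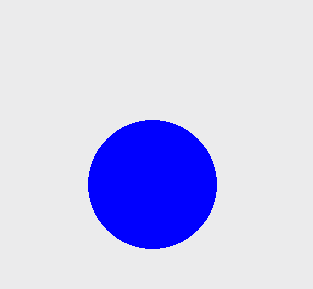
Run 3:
cx = 152
cy = 184
r = 64
fill = 'blue'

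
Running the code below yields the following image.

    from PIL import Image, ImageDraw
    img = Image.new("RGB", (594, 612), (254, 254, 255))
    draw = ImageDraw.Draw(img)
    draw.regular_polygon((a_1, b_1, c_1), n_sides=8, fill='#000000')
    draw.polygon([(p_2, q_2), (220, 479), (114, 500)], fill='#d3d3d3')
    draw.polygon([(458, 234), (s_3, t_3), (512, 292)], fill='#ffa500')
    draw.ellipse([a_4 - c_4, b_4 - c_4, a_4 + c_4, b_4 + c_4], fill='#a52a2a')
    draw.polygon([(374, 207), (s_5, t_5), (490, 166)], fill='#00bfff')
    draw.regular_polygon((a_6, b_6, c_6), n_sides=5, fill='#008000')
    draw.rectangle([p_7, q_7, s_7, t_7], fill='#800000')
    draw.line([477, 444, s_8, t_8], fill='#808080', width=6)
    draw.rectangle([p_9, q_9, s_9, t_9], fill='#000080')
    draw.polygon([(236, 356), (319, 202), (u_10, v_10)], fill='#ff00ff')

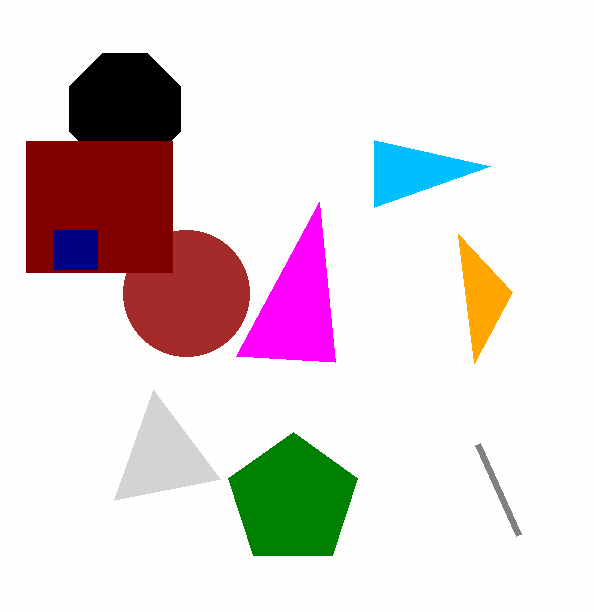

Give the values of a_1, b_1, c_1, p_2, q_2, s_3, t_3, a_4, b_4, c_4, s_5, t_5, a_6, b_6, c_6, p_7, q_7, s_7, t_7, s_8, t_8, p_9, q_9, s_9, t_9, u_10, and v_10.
a_1 = 125
b_1 = 109
c_1 = 60
p_2 = 153
q_2 = 390
s_3 = 474
t_3 = 363
a_4 = 186
b_4 = 293
c_4 = 63
s_5 = 374
t_5 = 140
a_6 = 293
b_6 = 500
c_6 = 68
p_7 = 26
q_7 = 141
s_7 = 172
t_7 = 272
s_8 = 518
t_8 = 535
p_9 = 54
q_9 = 230
s_9 = 97
t_9 = 269
u_10 = 335
v_10 = 362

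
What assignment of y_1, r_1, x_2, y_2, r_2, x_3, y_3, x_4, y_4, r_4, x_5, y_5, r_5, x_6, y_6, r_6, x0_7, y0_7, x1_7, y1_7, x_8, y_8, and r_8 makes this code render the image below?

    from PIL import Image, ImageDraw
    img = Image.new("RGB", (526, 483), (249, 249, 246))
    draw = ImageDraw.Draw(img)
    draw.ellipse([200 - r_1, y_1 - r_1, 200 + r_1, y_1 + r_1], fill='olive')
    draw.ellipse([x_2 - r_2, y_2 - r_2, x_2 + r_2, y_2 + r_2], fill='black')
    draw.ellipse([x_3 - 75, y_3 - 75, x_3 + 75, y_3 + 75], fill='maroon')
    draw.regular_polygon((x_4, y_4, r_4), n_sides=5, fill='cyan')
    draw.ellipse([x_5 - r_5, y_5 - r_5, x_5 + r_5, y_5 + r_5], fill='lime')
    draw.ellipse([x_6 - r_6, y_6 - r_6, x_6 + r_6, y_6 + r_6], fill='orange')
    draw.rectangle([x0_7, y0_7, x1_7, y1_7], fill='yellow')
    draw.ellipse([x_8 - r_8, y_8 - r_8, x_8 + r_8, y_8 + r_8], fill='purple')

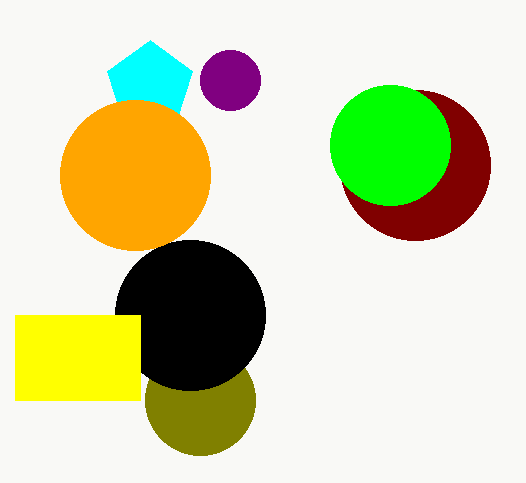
y_1 = 400
r_1 = 55
x_2 = 190
y_2 = 315
r_2 = 75
x_3 = 415
y_3 = 165
x_4 = 150
y_4 = 85
r_4 = 45
x_5 = 390
y_5 = 145
r_5 = 60
x_6 = 135
y_6 = 175
r_6 = 75
x0_7 = 15
y0_7 = 315
x1_7 = 140
y1_7 = 400
x_8 = 230
y_8 = 80
r_8 = 30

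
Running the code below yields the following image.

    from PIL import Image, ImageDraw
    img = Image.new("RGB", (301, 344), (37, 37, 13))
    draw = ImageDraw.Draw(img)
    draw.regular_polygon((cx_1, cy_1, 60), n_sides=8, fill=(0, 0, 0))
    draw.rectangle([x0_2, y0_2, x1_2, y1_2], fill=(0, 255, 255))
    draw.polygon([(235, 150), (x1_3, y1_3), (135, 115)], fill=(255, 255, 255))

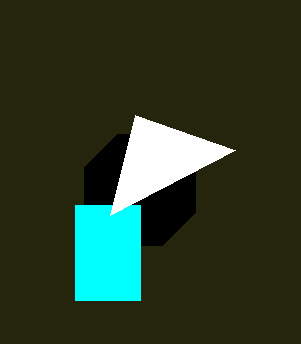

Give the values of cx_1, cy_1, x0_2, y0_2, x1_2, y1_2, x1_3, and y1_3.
cx_1 = 140, cy_1 = 190, x0_2 = 75, y0_2 = 205, x1_2 = 140, y1_2 = 300, x1_3 = 110, y1_3 = 215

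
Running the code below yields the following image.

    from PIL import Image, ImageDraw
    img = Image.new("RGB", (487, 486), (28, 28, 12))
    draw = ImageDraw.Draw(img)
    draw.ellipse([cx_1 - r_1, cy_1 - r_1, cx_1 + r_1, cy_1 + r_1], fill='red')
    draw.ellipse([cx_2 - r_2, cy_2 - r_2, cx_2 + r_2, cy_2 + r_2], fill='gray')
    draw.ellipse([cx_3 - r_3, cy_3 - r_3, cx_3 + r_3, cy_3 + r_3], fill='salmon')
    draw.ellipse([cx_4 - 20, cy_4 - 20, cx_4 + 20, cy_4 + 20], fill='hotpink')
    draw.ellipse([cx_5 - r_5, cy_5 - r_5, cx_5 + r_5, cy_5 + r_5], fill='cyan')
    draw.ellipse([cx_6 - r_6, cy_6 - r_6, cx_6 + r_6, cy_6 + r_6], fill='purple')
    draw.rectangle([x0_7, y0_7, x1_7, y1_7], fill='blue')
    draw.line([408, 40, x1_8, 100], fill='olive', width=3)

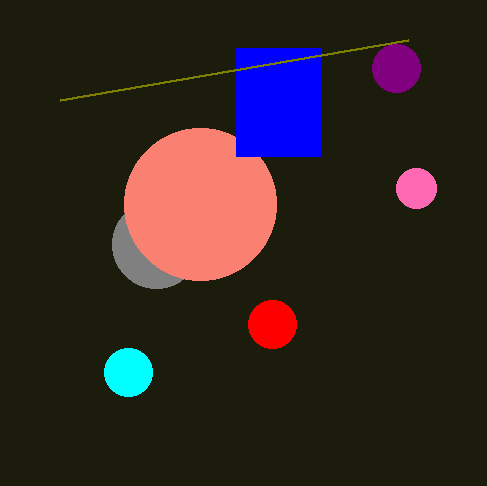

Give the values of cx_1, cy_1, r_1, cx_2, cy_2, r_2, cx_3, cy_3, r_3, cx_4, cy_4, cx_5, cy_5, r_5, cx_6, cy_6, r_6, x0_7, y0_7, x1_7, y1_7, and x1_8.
cx_1 = 272, cy_1 = 324, r_1 = 24, cx_2 = 156, cy_2 = 244, r_2 = 44, cx_3 = 200, cy_3 = 204, r_3 = 76, cx_4 = 416, cy_4 = 188, cx_5 = 128, cy_5 = 372, r_5 = 24, cx_6 = 396, cy_6 = 68, r_6 = 24, x0_7 = 236, y0_7 = 48, x1_7 = 320, y1_7 = 156, x1_8 = 60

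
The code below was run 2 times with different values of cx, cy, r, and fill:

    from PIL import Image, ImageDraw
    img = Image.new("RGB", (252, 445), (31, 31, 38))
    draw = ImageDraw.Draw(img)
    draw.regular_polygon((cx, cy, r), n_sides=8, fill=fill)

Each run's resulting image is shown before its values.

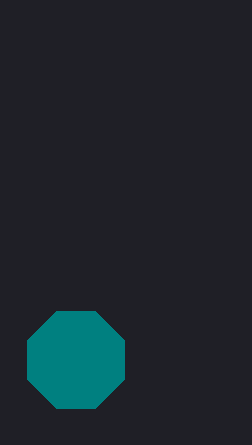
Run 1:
cx = 76, cy = 360, r = 52, fill = 'teal'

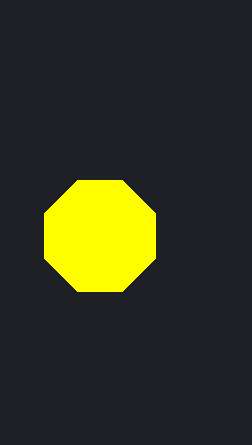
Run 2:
cx = 100
cy = 236
r = 60
fill = 'yellow'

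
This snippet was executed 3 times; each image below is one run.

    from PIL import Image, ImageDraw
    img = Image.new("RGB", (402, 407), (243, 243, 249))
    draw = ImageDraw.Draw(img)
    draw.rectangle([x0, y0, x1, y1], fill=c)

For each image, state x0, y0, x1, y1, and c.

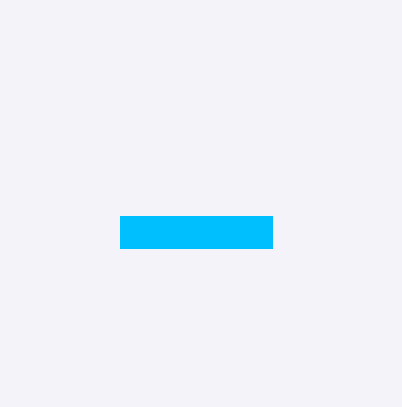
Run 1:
x0 = 120; y0 = 216; x1 = 272; y1 = 248; c = 'deepskyblue'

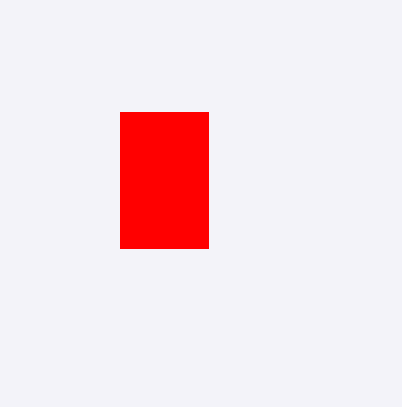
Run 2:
x0 = 120; y0 = 112; x1 = 208; y1 = 248; c = 'red'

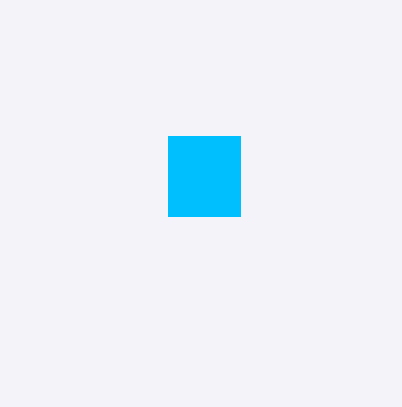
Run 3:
x0 = 168
y0 = 136
x1 = 240
y1 = 216
c = 'deepskyblue'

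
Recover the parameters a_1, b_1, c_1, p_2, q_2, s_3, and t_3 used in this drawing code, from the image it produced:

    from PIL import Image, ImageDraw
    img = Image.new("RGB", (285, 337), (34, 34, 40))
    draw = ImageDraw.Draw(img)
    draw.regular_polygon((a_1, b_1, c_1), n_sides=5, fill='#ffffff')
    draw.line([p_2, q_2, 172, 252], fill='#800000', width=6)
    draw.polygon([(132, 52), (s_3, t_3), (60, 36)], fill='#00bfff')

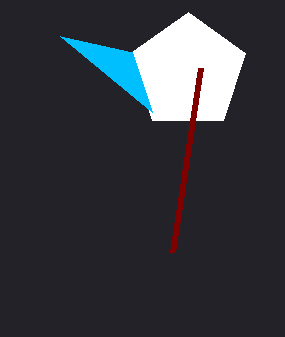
a_1 = 188
b_1 = 72
c_1 = 60
p_2 = 200
q_2 = 68
s_3 = 152
t_3 = 112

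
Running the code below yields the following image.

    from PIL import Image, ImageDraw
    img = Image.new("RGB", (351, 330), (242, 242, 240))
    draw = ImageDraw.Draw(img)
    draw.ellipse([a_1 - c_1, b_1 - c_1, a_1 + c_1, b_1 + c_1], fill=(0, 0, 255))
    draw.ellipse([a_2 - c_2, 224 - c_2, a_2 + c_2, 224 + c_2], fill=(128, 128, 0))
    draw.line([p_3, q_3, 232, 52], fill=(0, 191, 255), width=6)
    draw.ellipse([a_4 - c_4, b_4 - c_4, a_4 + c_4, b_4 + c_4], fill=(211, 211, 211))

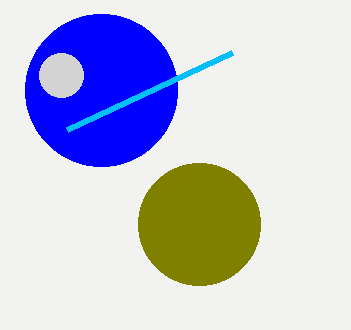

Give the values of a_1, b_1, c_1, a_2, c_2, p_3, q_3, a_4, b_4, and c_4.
a_1 = 101, b_1 = 90, c_1 = 76, a_2 = 199, c_2 = 61, p_3 = 67, q_3 = 129, a_4 = 61, b_4 = 75, c_4 = 22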